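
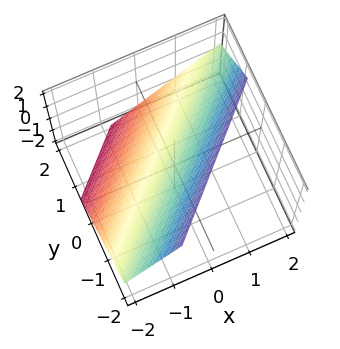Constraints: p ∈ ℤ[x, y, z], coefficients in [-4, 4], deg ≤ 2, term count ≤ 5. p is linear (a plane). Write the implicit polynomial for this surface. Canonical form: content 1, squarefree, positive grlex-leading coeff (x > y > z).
(a) deg p = 1. Every cross-section is a straight line — this is a plane.
(b) The integer polynomial consistent with all of this is the stated p.

3*x - 3*y - 3*z + 2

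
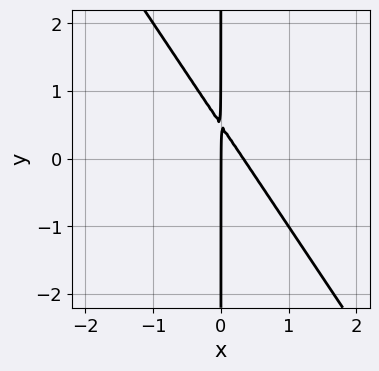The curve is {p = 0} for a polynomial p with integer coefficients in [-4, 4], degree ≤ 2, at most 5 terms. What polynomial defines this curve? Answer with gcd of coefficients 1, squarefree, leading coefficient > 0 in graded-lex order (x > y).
deg p = 2. No degree-1 curve has this shape.
Against the integer gridlines: it crosses the x-axis at the gridline x = 0; the visible y-axis segment lies entirely on the curve.
Assembling these constraints gives the stated polynomial.

3*x^2 + 2*x*y - x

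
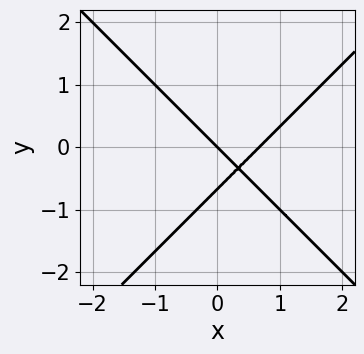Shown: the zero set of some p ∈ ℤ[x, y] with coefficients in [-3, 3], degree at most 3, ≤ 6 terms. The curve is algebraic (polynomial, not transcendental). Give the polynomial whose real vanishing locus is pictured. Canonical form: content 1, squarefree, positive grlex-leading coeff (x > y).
3*x^2 - 3*y^2 - 2*x - 2*y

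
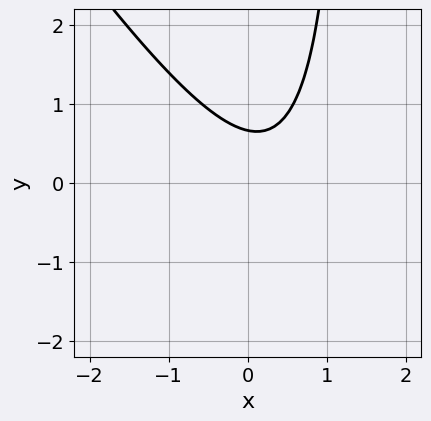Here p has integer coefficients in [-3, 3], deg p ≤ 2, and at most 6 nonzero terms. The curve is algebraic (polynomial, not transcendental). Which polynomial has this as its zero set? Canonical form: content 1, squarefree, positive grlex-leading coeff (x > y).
3*x^2 + 2*x*y - 2*x - 3*y + 2

First, degree: the shape is more complex than any degree-1 curve, so deg p = 2.
Next, reading off the gridlines: it misses every integer gridline on the x-axis.
Finally, together with the visible shape, these determine p as stated.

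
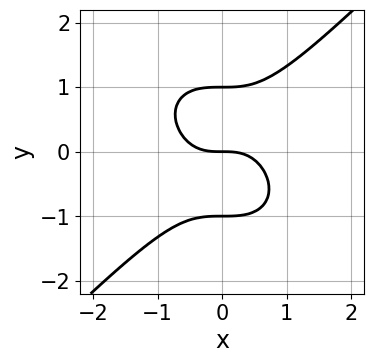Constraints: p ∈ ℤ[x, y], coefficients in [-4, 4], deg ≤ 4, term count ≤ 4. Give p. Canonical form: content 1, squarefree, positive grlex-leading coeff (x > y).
deg p = 3.
Reading off the gridlines: one x-axis crossing is at x = 0; the y-axis gridline crossings are at y ∈ {-1, 0, 1}.
These observations pin down the coefficients.

x^3 - y^3 + y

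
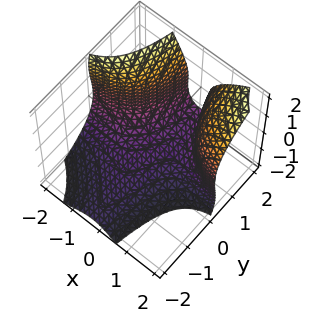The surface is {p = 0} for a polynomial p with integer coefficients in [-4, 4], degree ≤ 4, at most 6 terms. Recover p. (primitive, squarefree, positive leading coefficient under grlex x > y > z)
3*x^2*y - x*z^2 - z^3 + y - 3

(a) deg p = 3. No degree-2 surface has this shape.
(b) From the axis intercepts and sections: it misses every integer gridline on the x-axis; the surface avoids every integer y-axis point in the box.
(c) These observations pin down the coefficients.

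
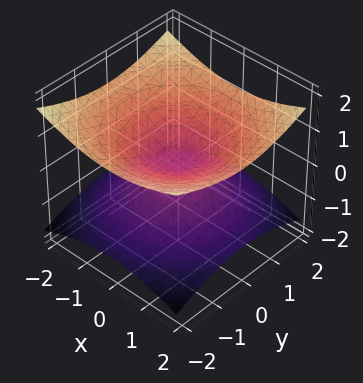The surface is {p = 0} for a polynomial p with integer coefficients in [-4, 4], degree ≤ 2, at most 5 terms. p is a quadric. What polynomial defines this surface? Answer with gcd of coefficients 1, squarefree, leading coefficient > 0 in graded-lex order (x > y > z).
1. deg p = 2.
2. Symmetries: mirror symmetry z ↦ −z ⇒ only even powers of z; rotational symmetry about the z-axis ⇒ p depends on x, y only through x² + y².
3. Observable constraints: it crosses the y-axis at the gridline y = 0; a circular section at z = -1 has radius between 1 and 2; one x-axis crossing is at x = 0.
4. Assembling these constraints gives the stated polynomial.

x^2 + y^2 - 3*z^2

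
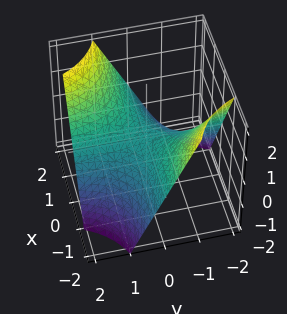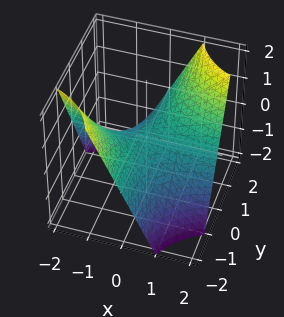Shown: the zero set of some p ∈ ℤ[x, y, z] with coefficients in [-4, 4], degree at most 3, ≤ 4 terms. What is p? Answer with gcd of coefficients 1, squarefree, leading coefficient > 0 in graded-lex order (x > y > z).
x*y - z

1. deg p = 2. A saddle surface; a quadric.
2. Against the integer gridlines: one z-axis crossing is at z = 0; every point of the x-axis in the box is on the surface; the visible y-axis segment lies entirely on the surface.
3. Putting this together gives p.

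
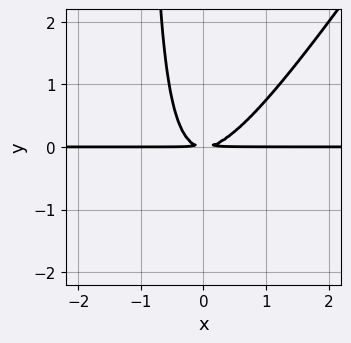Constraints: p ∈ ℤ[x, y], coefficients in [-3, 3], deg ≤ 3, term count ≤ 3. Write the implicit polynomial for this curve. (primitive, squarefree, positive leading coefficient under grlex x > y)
3*x^2*y - 2*x*y^2 - 2*y^2

First, the degree is 3 — a generic line meets the curve in up to 3 points.
Next, against the integer gridlines: every point of the x-axis in the box is on the curve.
Finally, matching integer coefficients to the picture gives p.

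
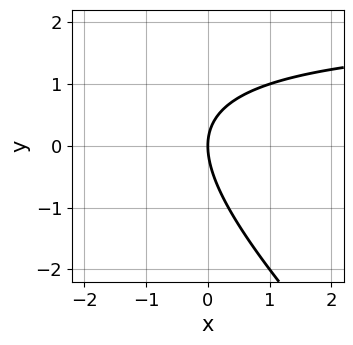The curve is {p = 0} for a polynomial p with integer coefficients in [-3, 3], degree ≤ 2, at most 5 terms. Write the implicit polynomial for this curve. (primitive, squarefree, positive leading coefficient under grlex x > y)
Degree: a generic line meets the curve in up to 2 points, so deg p = 2.
Observable constraints: it meets the y-axis at y = 0 (among the integer gridlines); it crosses the x-axis at the gridline x = 0.
Solving for integer coefficients yields p as stated.

x*y + y^2 - 2*x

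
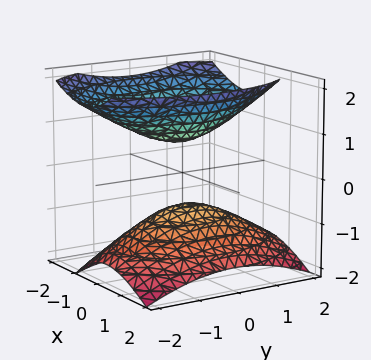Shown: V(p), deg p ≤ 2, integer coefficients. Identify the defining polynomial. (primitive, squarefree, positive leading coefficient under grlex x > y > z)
1. There are 2 components. Treating them together as one polynomial.
2. The degree is 2 — no degree-1 surface has this shape.
3. From the axis intercepts and sections: it misses every integer gridline on the x-axis; the surface avoids every integer y-axis point in the box.
4. Together with the visible shape, these determine p as stated.

2*x^2 + x*z + y^2 - 2*z^2 + 1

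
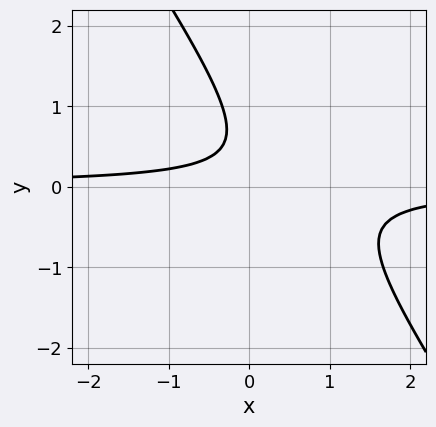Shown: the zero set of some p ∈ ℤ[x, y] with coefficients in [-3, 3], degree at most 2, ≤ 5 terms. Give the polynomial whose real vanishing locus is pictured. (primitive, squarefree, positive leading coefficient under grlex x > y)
3*x*y + 2*y^2 - 2*y + 1

1. Degree: the shape is more complex than any degree-1 curve, so deg p = 2.
2. Observable constraints: it misses every integer gridline on the x-axis; it misses every integer gridline on the y-axis.
3. Assembling these constraints gives the stated polynomial.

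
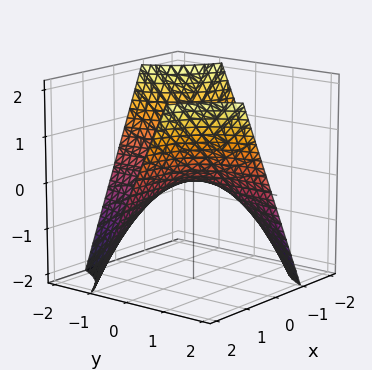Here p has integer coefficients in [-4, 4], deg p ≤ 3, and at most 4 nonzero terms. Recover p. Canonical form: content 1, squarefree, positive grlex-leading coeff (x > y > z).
First, the degree is 2 — a hyperbolic paraboloid; a quadric.
Next, observable constraints: every point of the x-axis in the box is on the surface; every point of the y-axis in the box is on the surface; one z-axis crossing is at z = 0.
Finally, together with the visible shape, these determine p as stated.

x*y - z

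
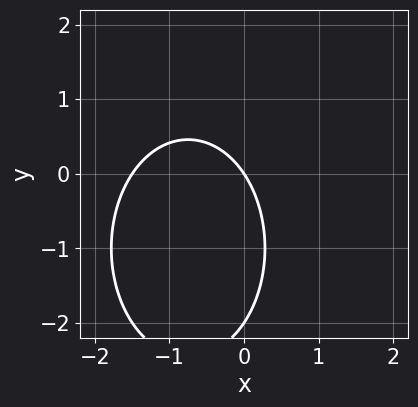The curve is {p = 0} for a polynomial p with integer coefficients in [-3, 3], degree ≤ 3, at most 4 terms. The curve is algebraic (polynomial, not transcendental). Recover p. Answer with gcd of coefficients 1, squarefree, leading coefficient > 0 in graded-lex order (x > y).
First, deg p = 2. The shape is more complex than any degree-1 curve.
Next, from the axis intercepts and sections: the y-axis gridline crossings are at y ∈ {-2, 0}; one x-axis crossing is at x = 0.
Finally, assembling these constraints gives the stated polynomial.

2*x^2 + y^2 + 3*x + 2*y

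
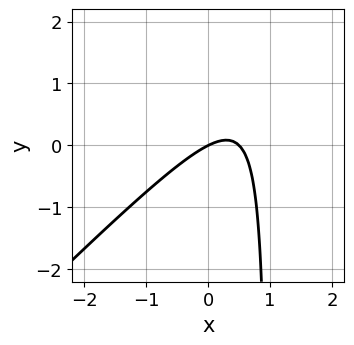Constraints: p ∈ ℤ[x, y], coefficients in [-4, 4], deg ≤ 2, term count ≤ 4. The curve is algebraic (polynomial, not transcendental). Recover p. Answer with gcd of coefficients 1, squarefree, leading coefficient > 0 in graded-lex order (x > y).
2*x^2 - 2*x*y - x + 2*y

1. Degree: no degree-1 curve has this shape, so deg p = 2.
2. Checking where it meets the axes: it meets the y-axis at y = 0 (among the integer gridlines); it crosses the x-axis at the gridline x = 0.
3. Together with the visible shape, these determine p as stated.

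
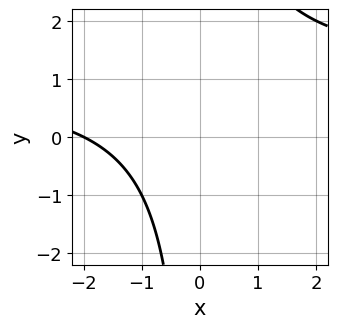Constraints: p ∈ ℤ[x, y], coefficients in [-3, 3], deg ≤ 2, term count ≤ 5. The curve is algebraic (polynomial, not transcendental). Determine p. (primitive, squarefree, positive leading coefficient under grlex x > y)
x*y - x - 2

1. The degree is 2 — no degree-1 curve has this shape.
2. From the visible intercepts: it misses every integer gridline on the y-axis; it meets the x-axis at x = -2 (among the integer gridlines).
3. Matching integer coefficients to the picture gives p.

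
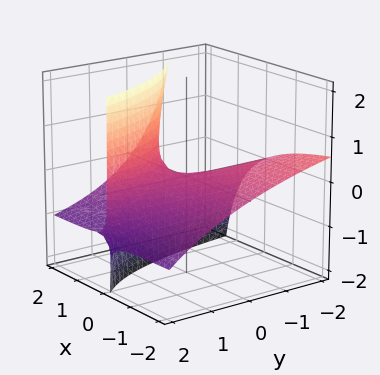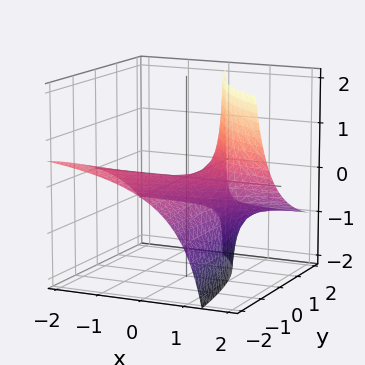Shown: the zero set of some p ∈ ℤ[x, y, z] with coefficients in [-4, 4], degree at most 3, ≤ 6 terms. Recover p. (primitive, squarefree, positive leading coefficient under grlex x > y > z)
x*y + 2*x*z + y*z - 2*z

deg p = 2.
Against the integer gridlines: every point of the y-axis in the box is on the surface; every point of the x-axis in the box is on the surface; one z-axis crossing is at z = 0.
Putting this together gives p.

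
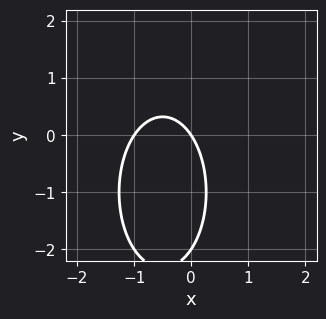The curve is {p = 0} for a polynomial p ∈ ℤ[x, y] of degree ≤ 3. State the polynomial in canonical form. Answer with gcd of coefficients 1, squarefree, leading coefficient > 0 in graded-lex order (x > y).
3*x^2 + y^2 + 3*x + 2*y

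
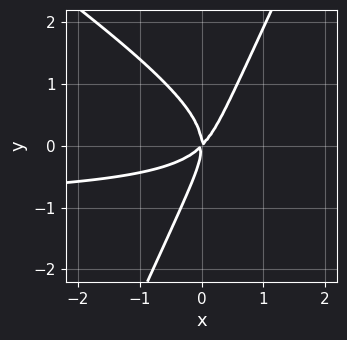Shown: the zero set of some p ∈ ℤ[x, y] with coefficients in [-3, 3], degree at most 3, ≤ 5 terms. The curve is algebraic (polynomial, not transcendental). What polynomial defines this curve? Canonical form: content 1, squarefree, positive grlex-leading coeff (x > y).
First, degree: a generic line meets the curve in up to 3 points, so deg p = 3.
Then, against the integer gridlines: it meets the y-axis at y = 0 (among the integer gridlines); it crosses the x-axis at the gridline x = 0.
Finally, together with the visible shape, these determine p as stated.

3*x^2*y + 3*x*y^2 - 2*y^3 + 3*x^2 - 3*x*y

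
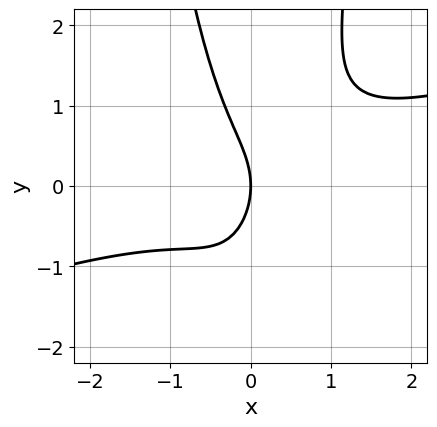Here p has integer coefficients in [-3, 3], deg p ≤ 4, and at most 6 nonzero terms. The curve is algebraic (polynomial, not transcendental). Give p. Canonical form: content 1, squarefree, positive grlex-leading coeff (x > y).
x^3 - 3*x^2*y + y^2 + 2*x

Degree: the shape is more complex than any degree-2 curve, so deg p = 3.
Reading off the gridlines: one x-axis crossing is at x = 0; one y-axis crossing is at y = 0.
Fitting integer coefficients to these (and the overall shape) gives p.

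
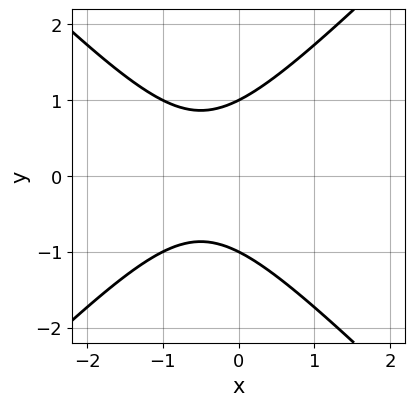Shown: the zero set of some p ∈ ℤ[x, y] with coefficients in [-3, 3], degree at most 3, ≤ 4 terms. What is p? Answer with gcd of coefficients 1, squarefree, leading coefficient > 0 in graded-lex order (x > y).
First, deg p = 2.
Then, symmetries: it's symmetric under y → −y, forcing even powers of y.
Next, checking where it meets the axes: the curve avoids every integer x-axis point in the box; the y-axis gridline crossings are at y ∈ {-1, 1}.
Finally, matching integer coefficients to the picture gives p.

x^2 - y^2 + x + 1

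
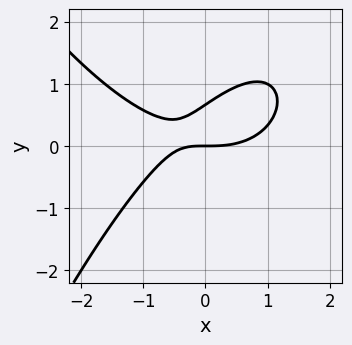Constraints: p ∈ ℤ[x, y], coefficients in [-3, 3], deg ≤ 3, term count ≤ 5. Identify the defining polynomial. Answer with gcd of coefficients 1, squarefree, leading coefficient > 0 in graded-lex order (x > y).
(a) deg p = 3. No degree-2 curve has this shape.
(b) Against the integer gridlines: one x-axis crossing is at x = 0; it meets the y-axis at y = 0 (among the integer gridlines).
(c) Putting this together gives p.

x^3 - 2*x*y + 3*y^2 - 2*y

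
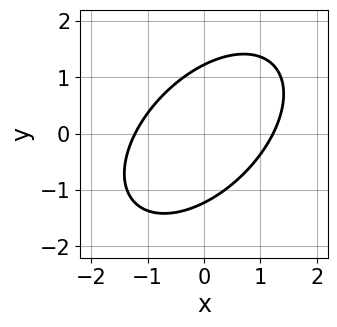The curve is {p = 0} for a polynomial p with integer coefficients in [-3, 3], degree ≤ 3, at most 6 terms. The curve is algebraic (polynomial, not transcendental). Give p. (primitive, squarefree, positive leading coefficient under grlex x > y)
2*x^2 - 2*x*y + 2*y^2 - 3

1. The degree is 2 — no degree-1 curve has this shape.
2. Putting this together gives p.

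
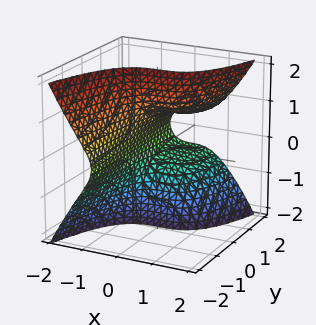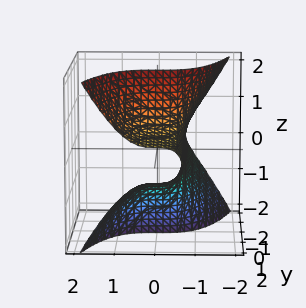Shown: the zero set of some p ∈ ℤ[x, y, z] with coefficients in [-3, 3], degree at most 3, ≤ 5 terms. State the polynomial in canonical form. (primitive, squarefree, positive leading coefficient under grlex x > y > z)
3*x^3 - 2*y*z^2 + 1

The degree is 3 — a generic line meets the surface in up to 3 points.
From the axis intercepts and sections: the surface avoids every integer z-axis point in the box; the surface avoids every integer y-axis point in the box.
These observations pin down the coefficients.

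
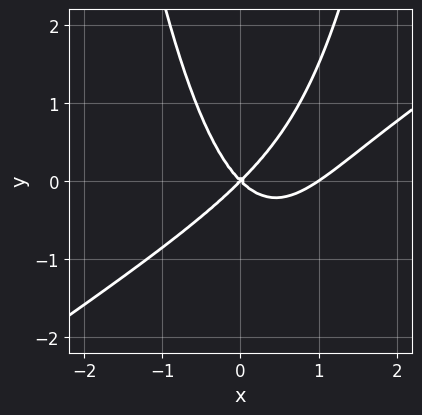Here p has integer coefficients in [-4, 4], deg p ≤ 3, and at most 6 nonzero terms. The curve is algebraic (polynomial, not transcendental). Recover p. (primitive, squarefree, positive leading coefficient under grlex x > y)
First, the degree is 3 — a generic line meets the curve in up to 3 points.
Next, reading off the gridlines: it crosses the y-axis at the gridline y = 0; among the integer gridlines, it crosses the x-axis at x ∈ {0, 1}.
Finally, matching integer coefficients to the picture gives p.

2*x^3 - 3*x^2*y - 2*x^2 + 2*y^2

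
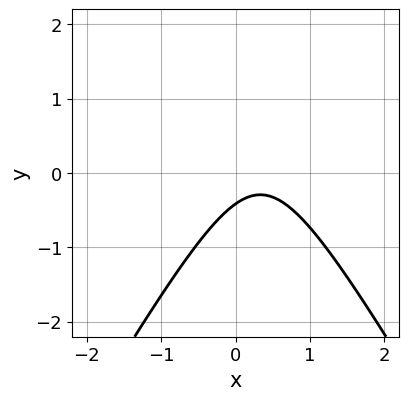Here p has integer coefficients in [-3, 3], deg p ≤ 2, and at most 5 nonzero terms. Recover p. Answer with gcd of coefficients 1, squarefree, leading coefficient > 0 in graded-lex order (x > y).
The degree is 2 — the shape is more complex than any degree-1 curve.
Observable constraints: it misses every integer gridline on the x-axis.
Fitting integer coefficients to these (and the overall shape) gives p.

3*x^2 - y^2 - 2*x + 2*y + 1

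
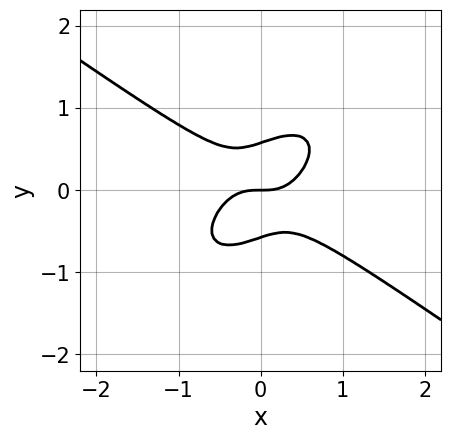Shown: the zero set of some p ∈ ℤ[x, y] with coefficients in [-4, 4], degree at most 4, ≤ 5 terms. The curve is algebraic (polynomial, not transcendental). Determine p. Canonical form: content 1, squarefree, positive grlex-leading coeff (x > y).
2*x^3 - 2*x*y^2 + 3*y^3 - y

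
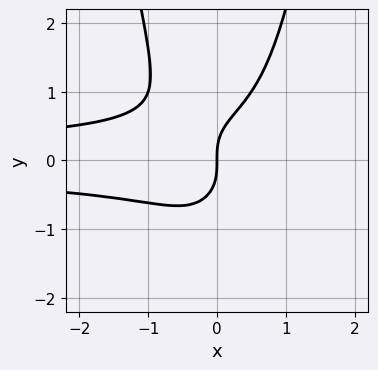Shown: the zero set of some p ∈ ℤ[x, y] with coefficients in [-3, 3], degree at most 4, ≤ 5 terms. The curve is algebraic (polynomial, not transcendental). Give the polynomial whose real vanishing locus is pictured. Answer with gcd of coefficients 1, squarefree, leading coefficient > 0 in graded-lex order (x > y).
Degree: a generic line meets the curve in up to 4 points, so deg p = 4.
From the visible intercepts: one x-axis crossing is at x = 0; it crosses the y-axis at the gridline y = 0.
Assembling these constraints gives the stated polynomial.

2*x^2*y^2 - y^3 + x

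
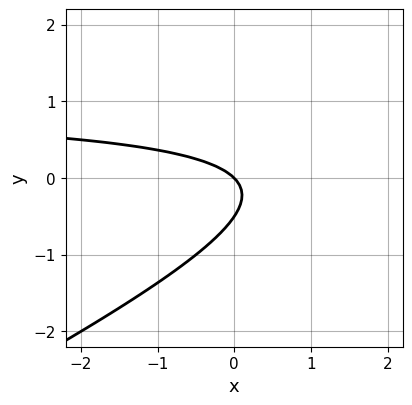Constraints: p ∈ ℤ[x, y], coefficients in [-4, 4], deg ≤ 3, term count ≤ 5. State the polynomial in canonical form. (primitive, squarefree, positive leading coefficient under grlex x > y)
Degree: a generic line meets the curve in up to 2 points, so deg p = 2.
Observable constraints: it crosses the x-axis at the gridline x = 0; it crosses the y-axis at the gridline y = 0.
These observations pin down the coefficients.

x*y - 2*y^2 - x - y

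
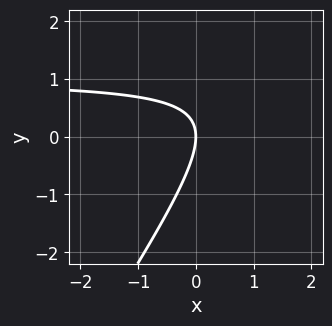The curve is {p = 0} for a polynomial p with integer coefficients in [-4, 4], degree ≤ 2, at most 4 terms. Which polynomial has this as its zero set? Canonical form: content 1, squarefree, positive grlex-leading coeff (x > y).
(a) Degree: no degree-1 curve has this shape, so deg p = 2.
(b) Checking where it meets the axes: one y-axis crossing is at y = 0; it crosses the x-axis at the gridline x = 0.
(c) Solving for integer coefficients yields p as stated.

3*x*y - 2*y^2 - 3*x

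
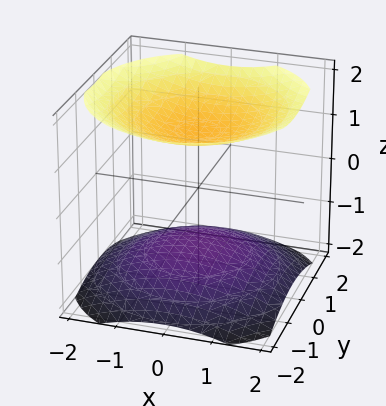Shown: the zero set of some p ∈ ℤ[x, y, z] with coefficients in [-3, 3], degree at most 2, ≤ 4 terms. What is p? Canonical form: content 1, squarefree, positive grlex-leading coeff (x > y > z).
x^2 + y^2 - 2*z^2 + 3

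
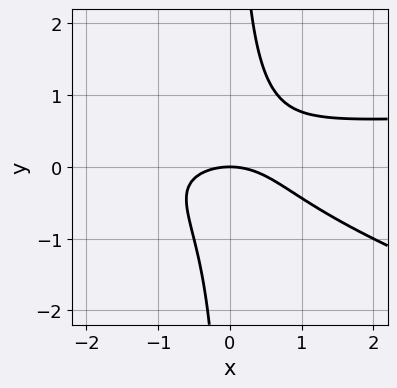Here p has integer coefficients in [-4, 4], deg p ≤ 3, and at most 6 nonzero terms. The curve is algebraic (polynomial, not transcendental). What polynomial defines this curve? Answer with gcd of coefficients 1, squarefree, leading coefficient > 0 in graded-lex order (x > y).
(a) Degree: no degree-2 curve has this shape, so deg p = 3.
(b) Against the integer gridlines: it meets the x-axis at x = 0 (among the integer gridlines); it meets the y-axis at y = 0 (among the integer gridlines).
(c) Fitting integer coefficients to these (and the overall shape) gives p.

x^2*y + 3*x*y^2 - x^2 - 2*y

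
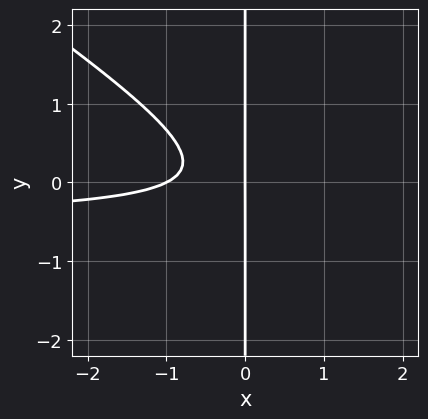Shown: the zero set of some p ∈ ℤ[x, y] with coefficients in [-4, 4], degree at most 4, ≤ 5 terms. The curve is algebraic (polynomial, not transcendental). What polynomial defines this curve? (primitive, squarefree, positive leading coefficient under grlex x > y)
(a) deg p = 3. The shape is more complex than any degree-2 curve.
(b) From the visible intercepts: among the integer gridlines, it crosses the x-axis at x ∈ {-1, 0}; the visible y-axis segment lies entirely on the curve.
(c) Solving for integer coefficients yields p as stated.

2*x^2*y + 3*x*y^2 + x^2 + x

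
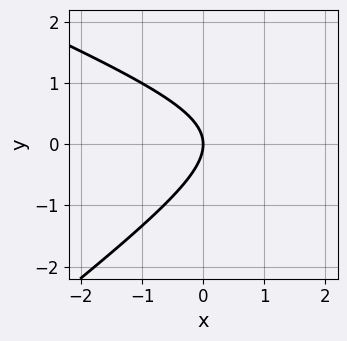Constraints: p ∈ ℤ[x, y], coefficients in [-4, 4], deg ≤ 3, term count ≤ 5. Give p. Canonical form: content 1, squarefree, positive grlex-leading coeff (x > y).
1. The degree is 2 — a generic line meets the curve in up to 2 points.
2. From the axis intercepts and sections: it meets the x-axis at x = 0 (among the integer gridlines); it meets the y-axis at y = 0 (among the integer gridlines).
3. Fitting integer coefficients to these (and the overall shape) gives p.

x^2 + x*y - 3*y^2 - 3*x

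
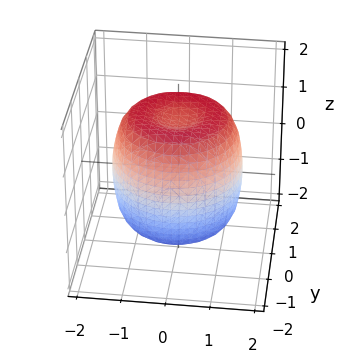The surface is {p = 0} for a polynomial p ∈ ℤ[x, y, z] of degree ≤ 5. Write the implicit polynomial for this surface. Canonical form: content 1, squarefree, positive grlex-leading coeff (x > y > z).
2*x^4 + 4*x^2*y^2 + 2*y^4 - 3*x^2 - 3*y^2 + 2*z^2 - 3

First, deg p = 4. No degree-3 surface has this shape.
Then, by symmetry, the surface is invariant under rotation about z: p = q(x² + y², z).
Then, checking where it meets the axes: a circular section at z = 0 has radius between 1 and 2.
Finally, fitting integer coefficients to these (and the overall shape) gives p.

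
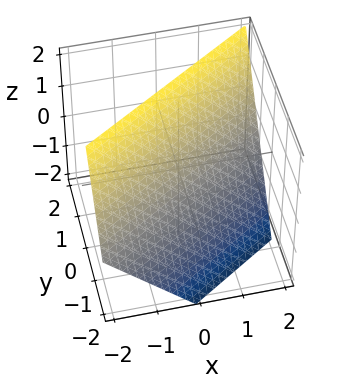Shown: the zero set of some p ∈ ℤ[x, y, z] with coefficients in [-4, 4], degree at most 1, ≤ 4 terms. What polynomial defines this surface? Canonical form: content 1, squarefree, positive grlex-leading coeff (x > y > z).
2*x - 3*y + 2*z - 2

1. Degree: the surface is flat (a plane), so deg p = 1.
2. From the visible intercepts: it crosses the x-axis at the gridline x = 1; it meets the z-axis at z = 1 (among the integer gridlines).
3. Assembling these constraints gives the stated polynomial.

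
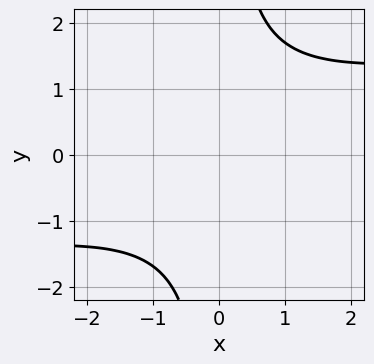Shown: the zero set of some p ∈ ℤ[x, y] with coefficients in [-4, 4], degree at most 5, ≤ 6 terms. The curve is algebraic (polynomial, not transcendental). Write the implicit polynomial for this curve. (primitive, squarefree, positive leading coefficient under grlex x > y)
First, the degree is 4 — the shape is more complex than any degree-3 curve.
Next, checking where it meets the axes: the curve avoids every integer y-axis point in the box; it misses every integer gridline on the x-axis.
Finally, the integer polynomial consistent with all of this is the stated p.

2*x*y^3 - x^2 - 2*y^2 - 3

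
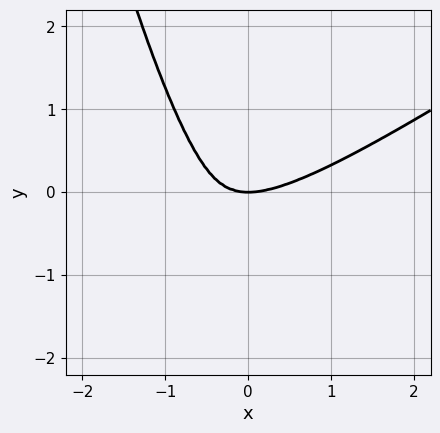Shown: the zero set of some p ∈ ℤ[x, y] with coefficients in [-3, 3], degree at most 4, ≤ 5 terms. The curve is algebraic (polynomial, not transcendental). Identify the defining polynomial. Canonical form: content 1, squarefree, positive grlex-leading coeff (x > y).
2*x^4 - 3*x^3*y - 3*x^2*y - y^3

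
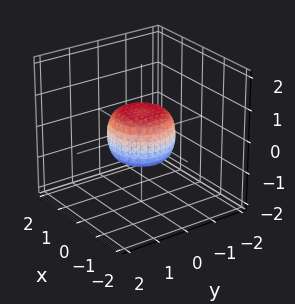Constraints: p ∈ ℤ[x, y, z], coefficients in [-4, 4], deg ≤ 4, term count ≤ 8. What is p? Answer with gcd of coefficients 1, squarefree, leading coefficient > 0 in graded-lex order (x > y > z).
(a) The degree is 4 — the shape is more complex than any degree-3 surface.
(b) Symmetries: the surface is invariant under rotation about z: p = q(x² + y², z).
(c) From the visible intercepts: among the integer gridlines, it crosses the y-axis at y ∈ {-1, 1}; a circular section at z = 0 has radius exactly 1; the x-axis gridline crossings are at x ∈ {-1, 1}.
(d) Solving for integer coefficients yields p as stated.

2*x^4 + 4*x^2*y^2 + 2*y^4 - x^2 - y^2 + 2*z^2 - 1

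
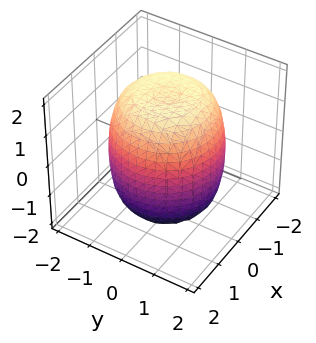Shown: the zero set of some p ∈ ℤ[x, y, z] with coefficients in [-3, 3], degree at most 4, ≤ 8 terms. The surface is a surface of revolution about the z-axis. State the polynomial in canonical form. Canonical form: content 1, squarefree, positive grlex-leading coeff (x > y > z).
(a) The degree is 4 — no degree-3 surface has this shape.
(b) Symmetries: rotational symmetry about the z-axis ⇒ p depends on x, y only through x² + y².
(c) Against the integer gridlines: a circular section at z = 1 has radius between 1 and 2.
(d) Assembling these constraints gives the stated polynomial.

x^4 + 2*x^2*y^2 + y^4 - x^2 - y^2 + z^2 - 3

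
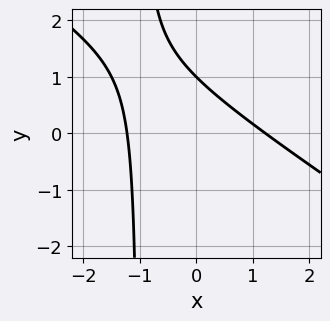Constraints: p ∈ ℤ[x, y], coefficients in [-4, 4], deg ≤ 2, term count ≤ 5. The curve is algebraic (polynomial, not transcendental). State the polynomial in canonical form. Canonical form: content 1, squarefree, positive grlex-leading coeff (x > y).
2*x^2 + 3*x*y + 3*y - 3

First, deg p = 2. No degree-1 curve has this shape.
Then, from the visible intercepts: it meets the y-axis at y = 1 (among the integer gridlines).
Finally, putting this together gives p.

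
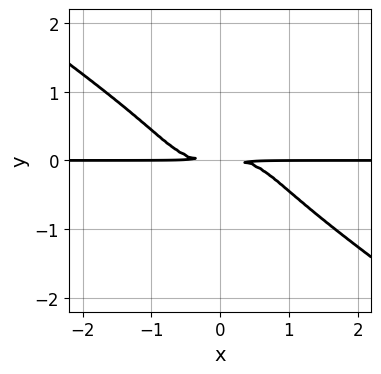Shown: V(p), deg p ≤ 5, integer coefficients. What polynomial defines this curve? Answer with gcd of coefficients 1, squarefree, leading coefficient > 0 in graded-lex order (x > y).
Degree: a generic line meets the curve in up to 4 points, so deg p = 4.
Observable constraints: every point of the x-axis in the box is on the curve.
Matching integer coefficients to the picture gives p.

2*x^3*y - 2*x*y^3 + 3*y^4 + 3*y^2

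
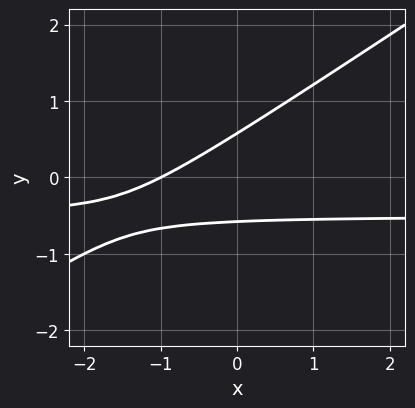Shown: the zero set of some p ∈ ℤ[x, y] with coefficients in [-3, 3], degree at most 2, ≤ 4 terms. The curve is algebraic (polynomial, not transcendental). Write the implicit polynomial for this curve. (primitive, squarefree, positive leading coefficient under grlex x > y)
2*x*y - 3*y^2 + x + 1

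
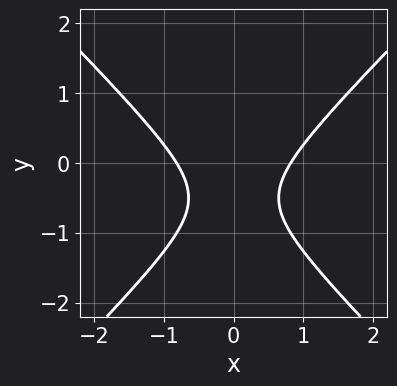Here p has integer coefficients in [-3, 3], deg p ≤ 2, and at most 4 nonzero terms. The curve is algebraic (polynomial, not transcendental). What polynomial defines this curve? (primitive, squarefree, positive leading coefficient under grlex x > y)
3*x^2 - 3*y^2 - 3*y - 2

First, deg p = 2. A generic line meets the curve in up to 2 points.
Next, symmetries: it's symmetric under x → −x, forcing even powers of x.
Then, from the visible intercepts: it misses every integer gridline on the y-axis.
Finally, fitting integer coefficients to these (and the overall shape) gives p.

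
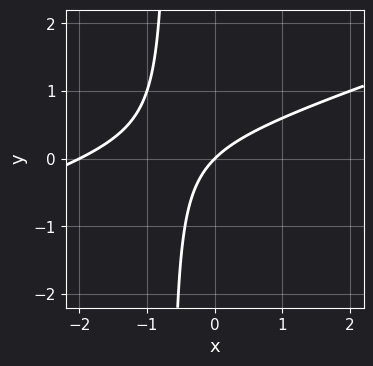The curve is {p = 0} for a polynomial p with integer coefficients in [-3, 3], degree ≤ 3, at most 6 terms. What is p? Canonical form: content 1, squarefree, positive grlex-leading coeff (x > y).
x^2 - 3*x*y + 2*x - 2*y

The degree is 2 — a generic line meets the curve in up to 2 points.
Observable constraints: it meets the y-axis at y = 0 (among the integer gridlines); among the integer gridlines, it crosses the x-axis at x ∈ {-2, 0}.
Solving for integer coefficients yields p as stated.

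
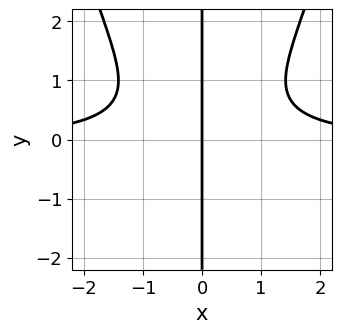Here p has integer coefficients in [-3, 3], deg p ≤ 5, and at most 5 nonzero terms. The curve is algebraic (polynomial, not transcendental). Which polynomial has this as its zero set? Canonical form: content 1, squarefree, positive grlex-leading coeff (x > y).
deg p = 4.
Reading off the gridlines: the visible y-axis segment lies entirely on the curve; one x-axis crossing is at x = 0.
Fitting integer coefficients to these (and the overall shape) gives p.

2*x^3*y - 3*x*y^2 + 2*x*y - 3*x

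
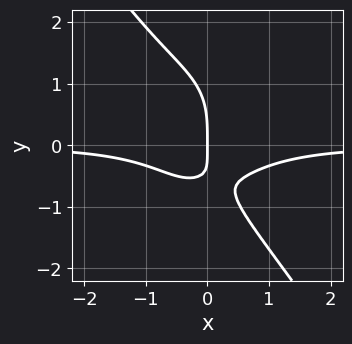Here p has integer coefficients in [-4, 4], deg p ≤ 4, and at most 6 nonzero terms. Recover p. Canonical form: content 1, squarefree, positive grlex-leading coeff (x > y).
3*x^3*y + y^4 + 3*x*y + 2*x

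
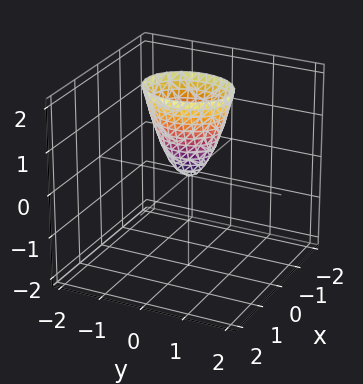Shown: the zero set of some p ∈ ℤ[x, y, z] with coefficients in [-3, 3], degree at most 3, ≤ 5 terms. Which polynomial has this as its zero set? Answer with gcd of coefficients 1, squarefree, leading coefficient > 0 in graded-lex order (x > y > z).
1. The degree is 2 — a single bowl opening along one axis; a quadric.
2. Symmetries: the x ↦ −x reflection is a symmetry, so x appears only in even powers; it's symmetric under y → −y, forcing even powers of y.
3. Against the integer gridlines: one z-axis crossing is at z = 0; it crosses the x-axis at the gridline x = 0; it crosses the y-axis at the gridline y = 0.
4. Assembling these constraints gives the stated polynomial.

3*x^2 + 2*y^2 - z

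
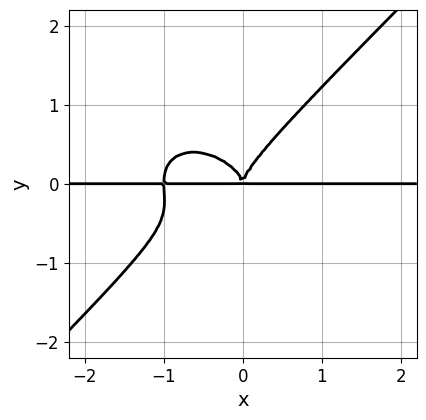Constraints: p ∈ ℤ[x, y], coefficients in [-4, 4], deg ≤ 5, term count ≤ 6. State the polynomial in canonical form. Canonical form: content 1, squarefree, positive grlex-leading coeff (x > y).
1. Degree: the shape is more complex than any degree-3 curve, so deg p = 4.
2. Against the integer gridlines: the visible x-axis segment lies entirely on the curve.
3. Fitting integer coefficients to these (and the overall shape) gives p.

2*x^3*y + x*y^3 - 3*y^4 + 2*x^2*y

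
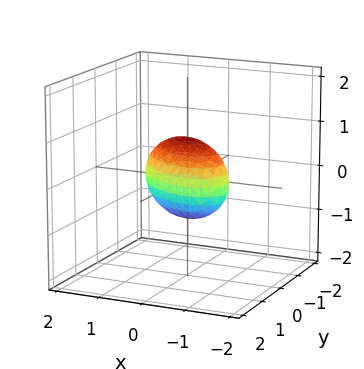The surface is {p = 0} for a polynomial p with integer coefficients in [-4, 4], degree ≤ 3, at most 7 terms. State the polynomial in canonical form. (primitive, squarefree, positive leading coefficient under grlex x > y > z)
Degree: a generic line meets the surface in up to 2 points, so deg p = 2.
Against the integer gridlines: the x-axis gridline crossings are at x ∈ {-1, 1}.
Assembling these constraints gives the stated polynomial.

2*x^2 + 2*x*y + 3*y^2 + y*z + 3*z^2 - 2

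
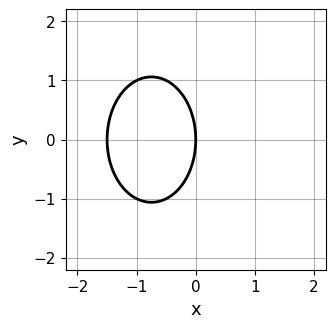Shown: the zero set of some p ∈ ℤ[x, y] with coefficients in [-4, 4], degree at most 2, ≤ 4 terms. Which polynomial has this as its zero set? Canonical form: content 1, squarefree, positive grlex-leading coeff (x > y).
2*x^2 + y^2 + 3*x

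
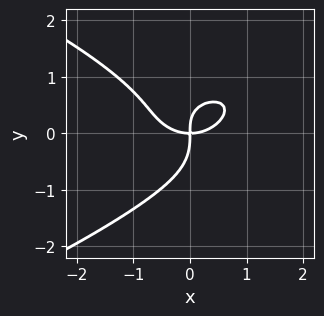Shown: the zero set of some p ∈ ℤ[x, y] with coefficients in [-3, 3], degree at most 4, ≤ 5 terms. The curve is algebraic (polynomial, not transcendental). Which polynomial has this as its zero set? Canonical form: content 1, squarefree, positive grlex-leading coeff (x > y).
1. deg p = 4. The shape is more complex than any degree-3 curve.
2. Observable constraints: it crosses the x-axis at the gridline x = 0; one y-axis crossing is at y = 0.
3. Together with the visible shape, these determine p as stated.

3*y^4 + 2*x^3 + 2*x*y^2 - 3*x*y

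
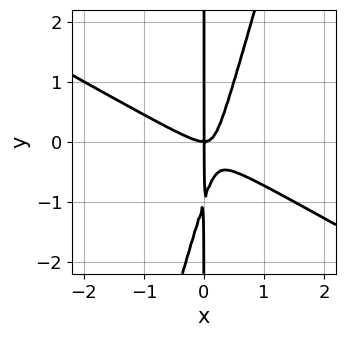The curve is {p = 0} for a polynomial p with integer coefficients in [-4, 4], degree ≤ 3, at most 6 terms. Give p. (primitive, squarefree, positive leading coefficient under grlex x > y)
First, degree: a generic line meets the curve in up to 3 points, so deg p = 3.
Next, reading off the gridlines: one x-axis crossing is at x = 0; every point of the y-axis in the box is on the curve.
Finally, matching integer coefficients to the picture gives p.

2*x^3 + 3*x^2*y - x*y^2 - x*y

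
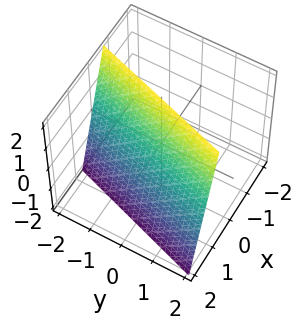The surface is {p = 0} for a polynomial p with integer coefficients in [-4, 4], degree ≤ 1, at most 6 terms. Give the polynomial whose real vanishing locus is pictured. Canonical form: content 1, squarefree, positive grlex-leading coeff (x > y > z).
(a) Degree: every cross-section is a straight line — this is a plane, so deg p = 1.
(b) Against the integer gridlines: it meets the z-axis at z = 2 (among the integer gridlines); it crosses the y-axis at the gridline y = -2.
(c) Together with the visible shape, these determine p as stated.

3*x - y + z - 2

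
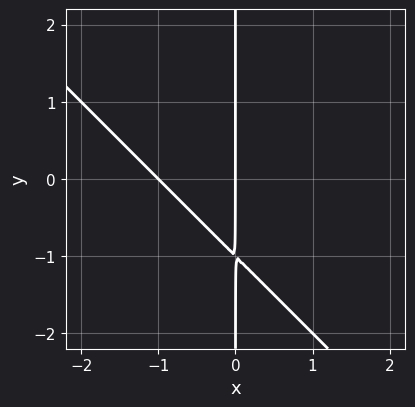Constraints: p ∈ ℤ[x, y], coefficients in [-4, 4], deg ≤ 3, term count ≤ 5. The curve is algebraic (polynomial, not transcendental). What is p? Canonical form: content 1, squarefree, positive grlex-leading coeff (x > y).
x^2 + x*y + x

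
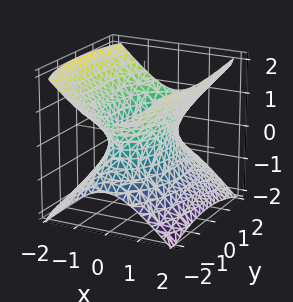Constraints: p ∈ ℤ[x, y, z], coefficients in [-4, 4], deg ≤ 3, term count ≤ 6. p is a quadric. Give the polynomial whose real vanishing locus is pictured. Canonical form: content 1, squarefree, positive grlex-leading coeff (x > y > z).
The degree is 2 — one connected sheet with a waist; a quadric.
Symmetries: mirror symmetry y ↦ −y ⇒ only even powers of y; it's symmetric under x → −x, forcing even powers of x; the z ↦ −z reflection is a symmetry, so z appears only in even powers.
Observable constraints: the surface avoids every integer z-axis point in the box.
These observations pin down the coefficients.

3*x^2 + y^2 - 3*z^2 - 2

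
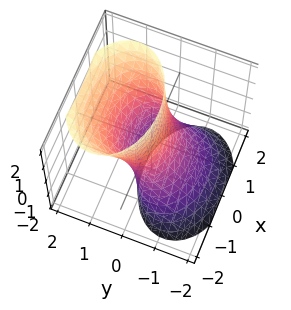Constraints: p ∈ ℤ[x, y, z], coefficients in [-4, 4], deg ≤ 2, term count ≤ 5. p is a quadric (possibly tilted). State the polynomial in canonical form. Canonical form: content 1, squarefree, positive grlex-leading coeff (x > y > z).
1. deg p = 2.
2. From the visible intercepts: no z-intercept at any integer in the box; among the integer gridlines, it crosses the x-axis at x ∈ {-1, 1}.
3. These observations pin down the coefficients.

x^2 + 2*y^2 - 2*y*z - 1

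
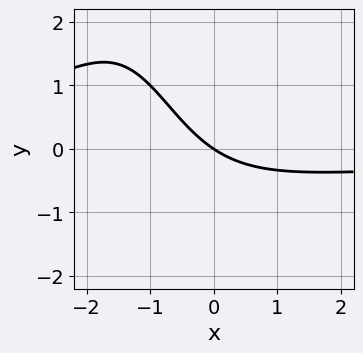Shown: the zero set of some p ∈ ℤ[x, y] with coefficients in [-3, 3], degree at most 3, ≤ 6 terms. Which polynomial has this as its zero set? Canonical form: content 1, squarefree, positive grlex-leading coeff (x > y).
(a) Degree: no degree-2 curve has this shape, so deg p = 3.
(b) From the visible intercepts: one x-axis crossing is at x = 0; one y-axis crossing is at y = 0.
(c) Fitting integer coefficients to these (and the overall shape) gives p.

x^2*y + 2*x*y + 2*x + 3*y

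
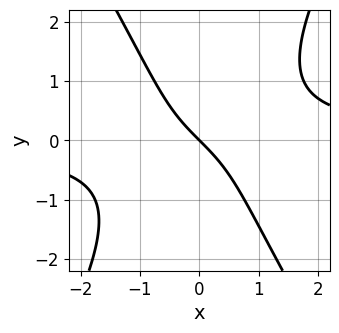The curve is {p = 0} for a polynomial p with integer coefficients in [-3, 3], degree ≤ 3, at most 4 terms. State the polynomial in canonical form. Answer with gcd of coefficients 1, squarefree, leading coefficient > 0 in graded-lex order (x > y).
1. Degree: the shape is more complex than any degree-2 curve, so deg p = 3.
2. From the visible intercepts: it meets the y-axis at y = 0 (among the integer gridlines); one x-axis crossing is at x = 0.
3. Together with the visible shape, these determine p as stated.

3*x^2*y - y^3 - 3*x - 3*y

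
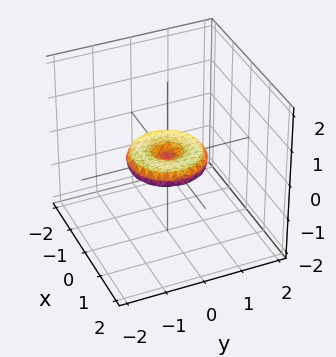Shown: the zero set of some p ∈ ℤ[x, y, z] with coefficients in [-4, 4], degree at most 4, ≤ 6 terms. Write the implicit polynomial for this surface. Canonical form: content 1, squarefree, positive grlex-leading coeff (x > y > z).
x^4 + 2*x^2*y^2 + y^4 - x^2 - y^2 + 3*z^2

The degree is 4 — a generic line meets the surface in up to 4 points.
Symmetries: rotational symmetry about the z-axis ⇒ p depends on x, y only through x² + y².
From the axis intercepts and sections: the y-axis gridline crossings are at y ∈ {-1, 0, 1}; it crosses the z-axis at the gridline z = 0.
The integer polynomial consistent with all of this is the stated p. Check: (1, 0, 0) on the x-axis lies on the surface, and p(1, 0, 0) = 0. ✓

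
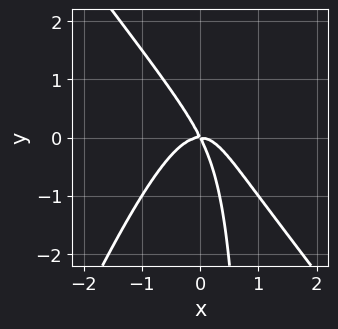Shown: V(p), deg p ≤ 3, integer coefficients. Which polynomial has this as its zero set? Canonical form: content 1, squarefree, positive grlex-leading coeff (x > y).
1. deg p = 3. The shape is more complex than any degree-2 curve.
2. Checking where it meets the axes: it meets the x-axis at x = 0 (among the integer gridlines); it crosses the y-axis at the gridline y = 0.
3. The integer polynomial consistent with all of this is the stated p.

3*x^3 + x^2*y - x*y^2 + 2*x*y + y^2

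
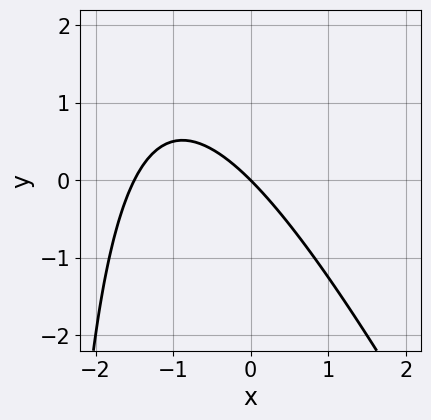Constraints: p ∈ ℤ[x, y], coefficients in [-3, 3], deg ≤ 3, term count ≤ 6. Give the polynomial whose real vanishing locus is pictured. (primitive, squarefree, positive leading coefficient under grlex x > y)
2*x^2 + x*y + 3*x + 3*y

1. Degree: no degree-1 curve has this shape, so deg p = 2.
2. From the visible intercepts: it meets the y-axis at y = 0 (among the integer gridlines); it meets the x-axis at x = 0 (among the integer gridlines).
3. Together with the visible shape, these determine p as stated.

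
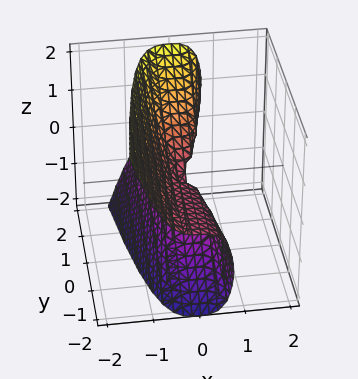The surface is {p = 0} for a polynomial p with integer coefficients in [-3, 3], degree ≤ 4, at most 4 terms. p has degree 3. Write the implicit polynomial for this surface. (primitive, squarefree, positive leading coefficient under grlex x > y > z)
3*x^3 - y*z + z^2

First, the degree is 3 — a generic line meets the surface in up to 3 points.
Then, from the axis intercepts and sections: every point of the y-axis in the box is on the surface; it crosses the z-axis at the gridline z = 0; it crosses the x-axis at the gridline x = 0.
Finally, these observations pin down the coefficients.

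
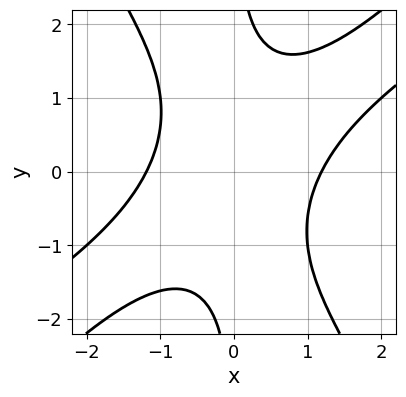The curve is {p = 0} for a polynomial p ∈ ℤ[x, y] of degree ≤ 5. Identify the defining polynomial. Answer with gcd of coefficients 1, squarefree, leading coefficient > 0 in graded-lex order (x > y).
x^4 - 2*x^3*y + x*y^3 - 2

The degree is 4 — a generic line meets the curve in up to 4 points.
Observable constraints: it misses every integer gridline on the y-axis.
Assembling these constraints gives the stated polynomial.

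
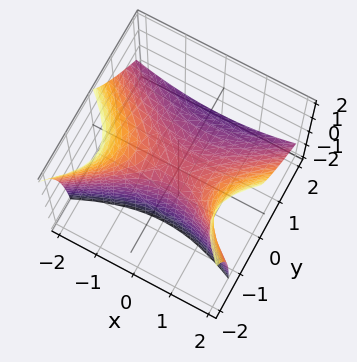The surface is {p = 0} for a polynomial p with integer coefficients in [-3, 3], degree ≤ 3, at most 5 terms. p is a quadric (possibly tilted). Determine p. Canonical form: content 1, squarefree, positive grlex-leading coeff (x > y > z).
x^2 - 2*y^2 - 2*y*z - 2*z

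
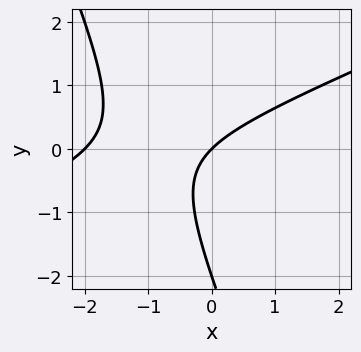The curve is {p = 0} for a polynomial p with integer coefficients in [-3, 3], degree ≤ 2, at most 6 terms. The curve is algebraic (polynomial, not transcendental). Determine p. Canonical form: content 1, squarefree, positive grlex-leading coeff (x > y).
x^2 - 2*x*y - y^2 + 2*x - 2*y

(a) Degree: no degree-1 curve has this shape, so deg p = 2.
(b) From the visible intercepts: the x-axis gridline crossings are at x ∈ {-2, 0}; among the integer gridlines, it crosses the y-axis at y ∈ {-2, 0}.
(c) Solving for integer coefficients yields p as stated.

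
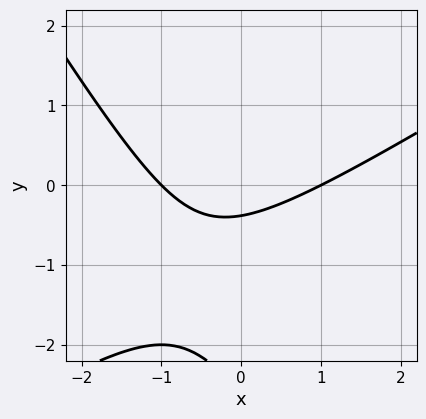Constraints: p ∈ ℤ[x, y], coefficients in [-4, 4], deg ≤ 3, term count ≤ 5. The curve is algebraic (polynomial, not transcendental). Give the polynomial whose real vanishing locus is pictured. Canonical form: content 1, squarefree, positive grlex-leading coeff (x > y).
1. Degree: a generic line meets the curve in up to 2 points, so deg p = 2.
2. From the visible intercepts: the x-axis gridline crossings are at x ∈ {-1, 1}.
3. Solving for integer coefficients yields p as stated.

x^2 - x*y - y^2 - 3*y - 1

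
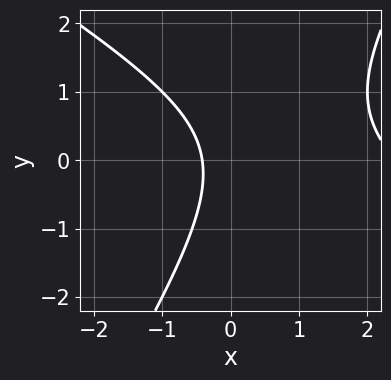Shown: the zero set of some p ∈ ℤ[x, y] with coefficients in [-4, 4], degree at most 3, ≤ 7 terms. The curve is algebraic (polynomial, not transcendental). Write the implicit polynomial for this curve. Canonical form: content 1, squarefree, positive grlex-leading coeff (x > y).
First, deg p = 2.
Next, against the integer gridlines: no y-intercept at any integer in the box.
Finally, assembling these constraints gives the stated polynomial.

x^2 + x*y - y^2 - 2*x - 1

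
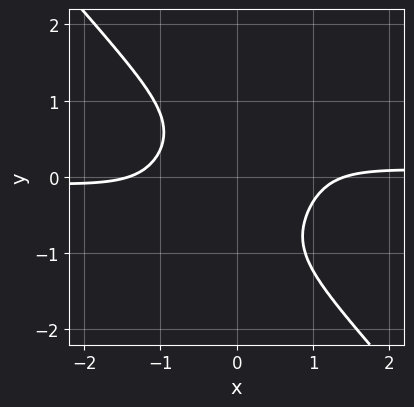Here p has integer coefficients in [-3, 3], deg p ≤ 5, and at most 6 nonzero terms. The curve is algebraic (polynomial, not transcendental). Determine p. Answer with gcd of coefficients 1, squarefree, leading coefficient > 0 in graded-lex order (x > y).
3*x^3*y + 2*y^4 + y^3 - x^2 + 2

First, the degree is 4 — the shape is more complex than any degree-3 curve.
Then, against the integer gridlines: it misses every integer gridline on the y-axis.
Finally, matching integer coefficients to the picture gives p.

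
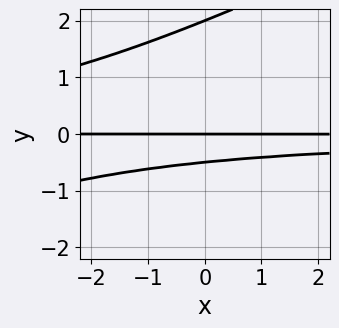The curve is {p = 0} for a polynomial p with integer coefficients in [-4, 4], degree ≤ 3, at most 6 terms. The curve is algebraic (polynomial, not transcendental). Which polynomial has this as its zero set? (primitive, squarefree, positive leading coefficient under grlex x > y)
x*y^2 - 2*y^3 + 3*y^2 + 2*y

First, degree: the shape is more complex than any degree-2 curve, so deg p = 3.
Then, from the axis intercepts and sections: the visible x-axis segment lies entirely on the curve; among the integer gridlines, it crosses the y-axis at y ∈ {0, 2}.
Finally, together with the visible shape, these determine p as stated.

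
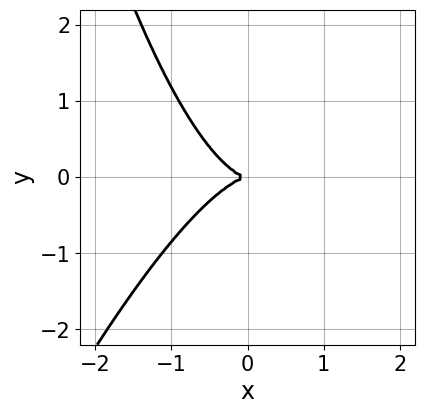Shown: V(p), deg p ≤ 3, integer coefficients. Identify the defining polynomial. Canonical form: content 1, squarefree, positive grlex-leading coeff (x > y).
3*x^3 - x^2*y + 3*y^2

(a) Degree: the shape is more complex than any degree-2 curve, so deg p = 3.
(b) Reading off the gridlines: it crosses the y-axis at the gridline y = 0; it meets the x-axis at x = 0 (among the integer gridlines).
(c) Together with the visible shape, these determine p as stated.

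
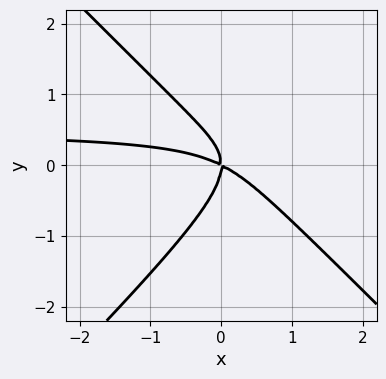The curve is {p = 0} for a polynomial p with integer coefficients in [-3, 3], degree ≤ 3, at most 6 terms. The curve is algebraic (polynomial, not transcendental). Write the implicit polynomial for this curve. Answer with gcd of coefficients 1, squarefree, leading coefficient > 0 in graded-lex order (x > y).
1. The degree is 3 — a generic line meets the curve in up to 3 points.
2. Checking where it meets the axes: it meets the x-axis at x = 0 (among the integer gridlines); it crosses the y-axis at the gridline y = 0.
3. Assembling these constraints gives the stated polynomial.

2*x^2*y - 2*y^3 - x^2 - 2*x*y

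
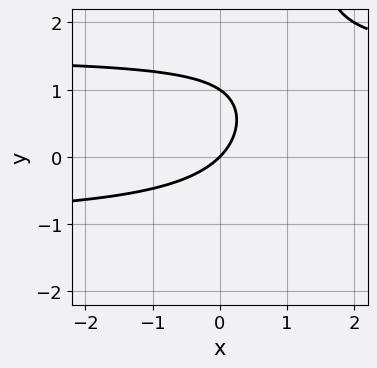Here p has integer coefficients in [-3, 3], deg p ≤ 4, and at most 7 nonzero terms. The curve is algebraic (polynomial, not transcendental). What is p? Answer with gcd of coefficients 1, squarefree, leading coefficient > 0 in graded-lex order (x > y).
(a) deg p = 3. No degree-2 curve has this shape.
(b) Against the integer gridlines: it crosses the x-axis at the gridline x = 0; among the integer gridlines, it crosses the y-axis at y ∈ {0, 1}.
(c) These observations pin down the coefficients.

2*x*y^2 - x*y - 3*y^2 - 3*x + 3*y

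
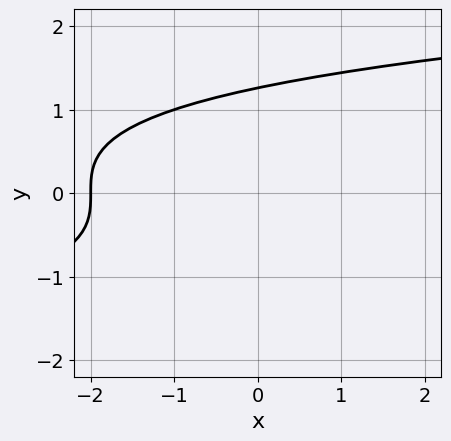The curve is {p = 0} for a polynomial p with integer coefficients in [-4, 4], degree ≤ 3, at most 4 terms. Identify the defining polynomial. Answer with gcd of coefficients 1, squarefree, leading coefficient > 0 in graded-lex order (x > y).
(a) Degree: the shape is more complex than any degree-2 curve, so deg p = 3.
(b) Checking where it meets the axes: it crosses the x-axis at the gridline x = -2.
(c) These observations pin down the coefficients.

y^3 - x - 2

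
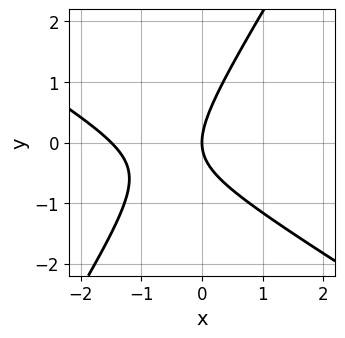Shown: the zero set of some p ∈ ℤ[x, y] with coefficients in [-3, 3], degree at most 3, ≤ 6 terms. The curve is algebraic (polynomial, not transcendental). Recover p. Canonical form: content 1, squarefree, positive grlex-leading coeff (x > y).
2*x^2 + 2*x*y - 2*y^2 + 3*x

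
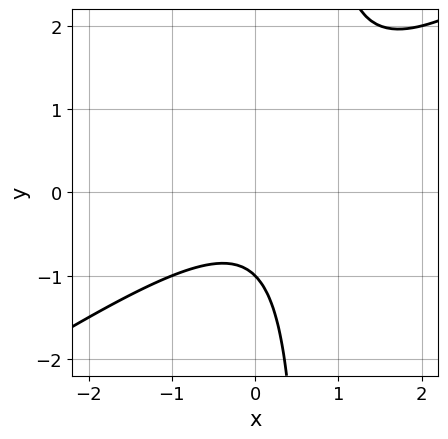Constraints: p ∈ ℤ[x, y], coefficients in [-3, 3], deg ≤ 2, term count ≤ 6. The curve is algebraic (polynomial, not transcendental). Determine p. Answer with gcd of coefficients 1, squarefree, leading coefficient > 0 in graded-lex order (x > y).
2*x^2 - 3*x*y - x + 2*y + 2

First, deg p = 2.
Then, from the axis intercepts and sections: it meets the y-axis at y = -1 (among the integer gridlines); the curve avoids every integer x-axis point in the box.
Finally, these observations pin down the coefficients.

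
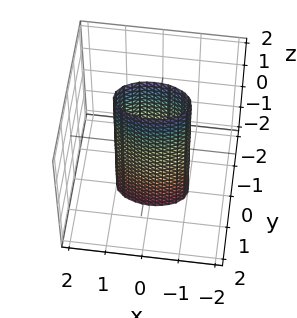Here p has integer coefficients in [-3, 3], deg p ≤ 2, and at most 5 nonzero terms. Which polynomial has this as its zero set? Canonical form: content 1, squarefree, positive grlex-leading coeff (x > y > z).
(a) deg p = 2. A cylinder; a quadric.
(b) Symmetries: mirror symmetry x ↦ −x ⇒ only even powers of x; the z ↦ −z reflection is a symmetry, so z appears only in even powers; it's symmetric under y → −y, forcing even powers of y.
(c) Checking where it meets the axes: among the integer gridlines, it crosses the x-axis at x ∈ {-1, 1}; it misses every integer gridline on the z-axis.
(d) Fitting integer coefficients to these (and the overall shape) gives p.

x^2 + 3*y^2 - 1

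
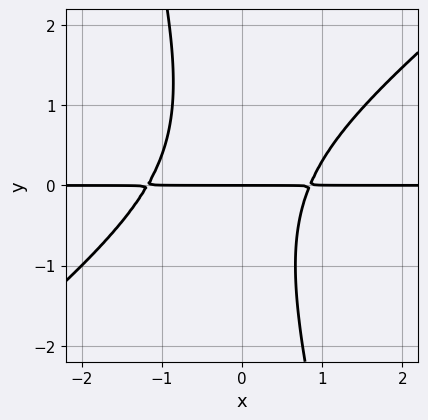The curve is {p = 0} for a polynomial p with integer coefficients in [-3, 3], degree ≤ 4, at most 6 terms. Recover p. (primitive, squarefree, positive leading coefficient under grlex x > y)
3*x^2*y - 3*x*y^2 - y^3 + x*y - 3*y

(a) deg p = 3. A generic line meets the curve in up to 3 points.
(b) From the visible intercepts: the visible x-axis segment lies entirely on the curve; it meets the y-axis at y = 0 (among the integer gridlines).
(c) Matching integer coefficients to the picture gives p.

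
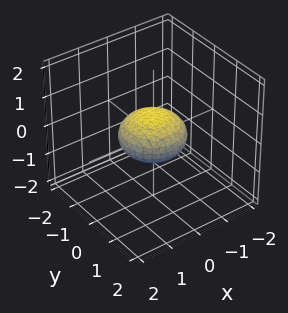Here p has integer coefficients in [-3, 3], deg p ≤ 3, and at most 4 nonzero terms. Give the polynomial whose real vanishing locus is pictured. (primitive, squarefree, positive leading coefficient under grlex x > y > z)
x^2 + y^2 + 2*z^2 - 1

(a) deg p = 2.
(b) Symmetries: mirror symmetry z ↦ −z ⇒ only even powers of z; the surface is invariant under rotation about z: p = q(x² + y², z).
(c) Checking where it meets the axes: a circular section at z = 0 has radius exactly 1; the y-axis gridline crossings are at y ∈ {-1, 1}; among the integer gridlines, it crosses the x-axis at x ∈ {-1, 1}.
(d) Solving for integer coefficients yields p as stated.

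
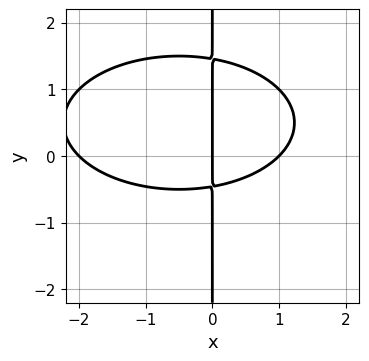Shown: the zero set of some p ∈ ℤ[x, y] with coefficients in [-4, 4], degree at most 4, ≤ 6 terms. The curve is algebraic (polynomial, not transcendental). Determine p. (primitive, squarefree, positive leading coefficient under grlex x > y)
The degree is 3 — a generic line meets the curve in up to 3 points.
Reading off the gridlines: the x-axis gridline crossings are at x ∈ {-2, 0, 1}; every point of the y-axis in the box is on the curve.
Assembling these constraints gives the stated polynomial.

x^3 + 3*x*y^2 + x^2 - 3*x*y - 2*x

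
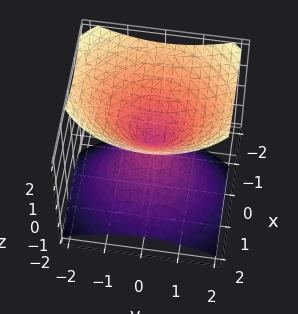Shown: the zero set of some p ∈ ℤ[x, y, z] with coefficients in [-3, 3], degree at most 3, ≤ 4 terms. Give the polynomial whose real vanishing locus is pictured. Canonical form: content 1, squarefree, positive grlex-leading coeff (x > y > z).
3*x^2 + 2*x*z + 2*y^2 - 3*z^2

First, the picture has 2 separate pieces. Treating them together as one polynomial.
Then, the degree is 2 — the shape is more complex than any degree-1 surface.
Then, observable constraints: one x-axis crossing is at x = 0; one z-axis crossing is at z = 0; it meets the y-axis at y = 0 (among the integer gridlines).
Finally, putting this together gives p.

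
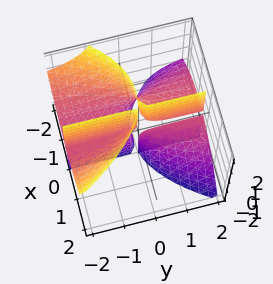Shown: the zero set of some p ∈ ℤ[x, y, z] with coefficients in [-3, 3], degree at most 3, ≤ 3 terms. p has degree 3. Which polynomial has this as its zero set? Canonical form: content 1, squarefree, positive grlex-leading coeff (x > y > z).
First, I count 3 distinct pieces. Treating them together as one polynomial.
Next, the degree is 3 — no degree-2 surface has this shape.
Then, reading off the gridlines: it crosses the x-axis at the gridline x = -1; the visible z-axis segment lies entirely on the surface; the visible y-axis segment lies entirely on the surface.
Finally, assembling these constraints gives the stated polynomial.

2*x^3 + 3*x*y*z + 2*x^2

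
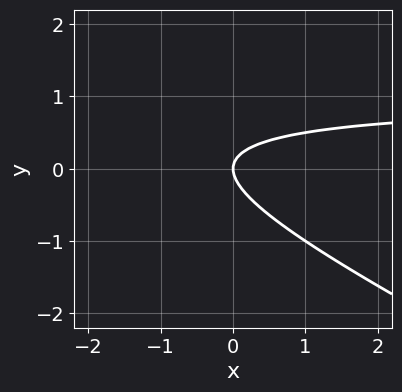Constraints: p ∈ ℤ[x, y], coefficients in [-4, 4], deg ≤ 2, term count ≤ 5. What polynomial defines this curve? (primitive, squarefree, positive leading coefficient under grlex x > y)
x*y + 2*y^2 - x

deg p = 2. No degree-1 curve has this shape.
Against the integer gridlines: one y-axis crossing is at y = 0; one x-axis crossing is at x = 0.
The integer polynomial consistent with all of this is the stated p.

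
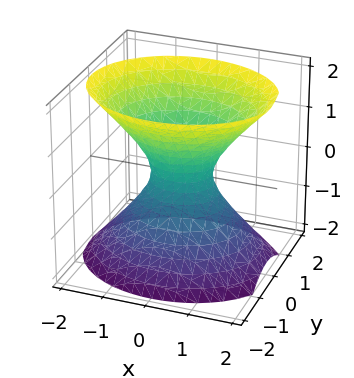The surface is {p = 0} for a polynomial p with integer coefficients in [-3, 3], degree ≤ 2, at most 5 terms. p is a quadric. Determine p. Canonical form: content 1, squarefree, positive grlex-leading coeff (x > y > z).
2*x^2 + 3*y^2 - 2*z^2 - 1

Degree: one connected sheet with a waist; a quadric, so deg p = 2.
Symmetries: mirror symmetry z ↦ −z ⇒ only even powers of z; it's symmetric under x → −x, forcing even powers of x; it's symmetric under y → −y, forcing even powers of y.
Observable constraints: the surface avoids every integer z-axis point in the box.
Assembling these constraints gives the stated polynomial.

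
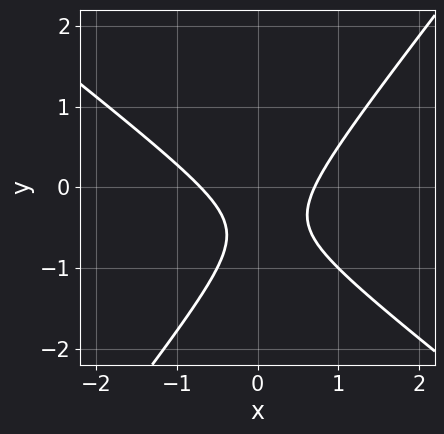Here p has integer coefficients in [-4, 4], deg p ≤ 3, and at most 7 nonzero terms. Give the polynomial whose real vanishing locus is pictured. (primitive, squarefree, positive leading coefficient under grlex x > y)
2*x^2 + x*y - 2*y^2 - 2*y - 1

First, degree: a generic line meets the curve in up to 2 points, so deg p = 2.
Then, reading off the gridlines: it misses every integer gridline on the y-axis.
Finally, these observations pin down the coefficients.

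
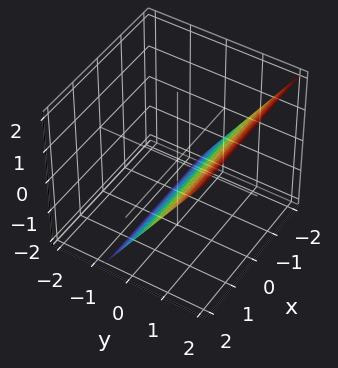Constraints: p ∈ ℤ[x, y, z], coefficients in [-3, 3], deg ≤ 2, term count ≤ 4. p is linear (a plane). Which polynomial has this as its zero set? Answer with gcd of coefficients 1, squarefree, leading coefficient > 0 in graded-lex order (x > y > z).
3*y - 2*z - 2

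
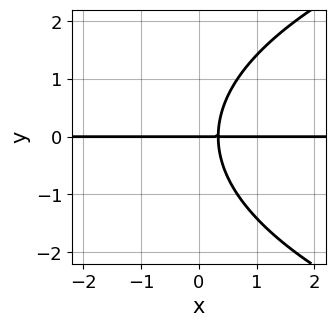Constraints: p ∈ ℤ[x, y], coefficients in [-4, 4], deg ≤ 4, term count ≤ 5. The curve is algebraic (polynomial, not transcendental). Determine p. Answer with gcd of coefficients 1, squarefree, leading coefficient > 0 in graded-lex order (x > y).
Degree: a generic line meets the curve in up to 3 points, so deg p = 3.
Checking where it meets the axes: the visible x-axis segment lies entirely on the curve; it crosses the y-axis at the gridline y = 0.
Together with the visible shape, these determine p as stated.

y^3 - 3*x*y + y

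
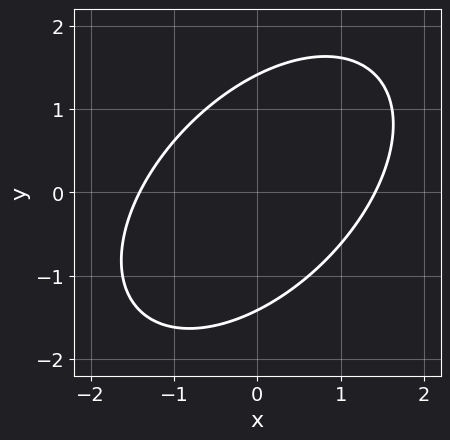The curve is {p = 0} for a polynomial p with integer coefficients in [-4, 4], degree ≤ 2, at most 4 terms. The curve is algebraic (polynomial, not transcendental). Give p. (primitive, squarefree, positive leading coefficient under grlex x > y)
x^2 - x*y + y^2 - 2

1. Degree: a generic line meets the curve in up to 2 points, so deg p = 2.
2. Putting this together gives p.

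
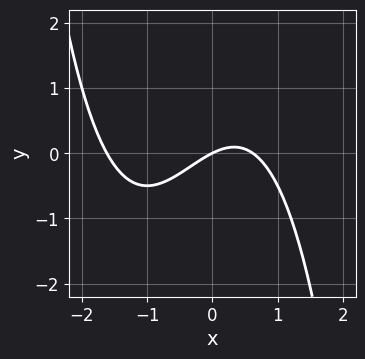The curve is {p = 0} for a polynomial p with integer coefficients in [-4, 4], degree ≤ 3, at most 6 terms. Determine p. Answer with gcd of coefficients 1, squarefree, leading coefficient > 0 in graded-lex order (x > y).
First, degree: the shape is more complex than any degree-2 curve, so deg p = 3.
Next, reading off the gridlines: it meets the x-axis at x = 0 (among the integer gridlines); it meets the y-axis at y = 0 (among the integer gridlines).
Finally, the integer polynomial consistent with all of this is the stated p.

x^3 + x^2 - x + 2*y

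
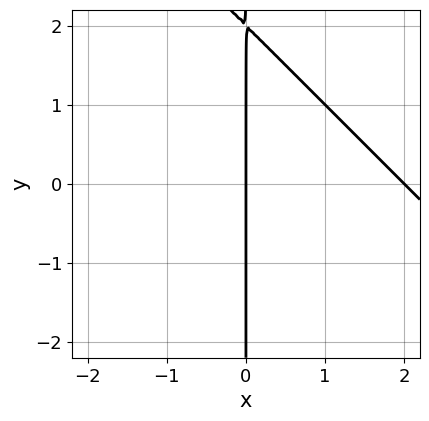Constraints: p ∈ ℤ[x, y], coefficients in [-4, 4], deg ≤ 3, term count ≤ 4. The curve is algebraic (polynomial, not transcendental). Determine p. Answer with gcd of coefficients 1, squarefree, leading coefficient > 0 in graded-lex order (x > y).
x^2 + x*y - 2*x

First, degree: a generic line meets the curve in up to 2 points, so deg p = 2.
Next, observable constraints: the x-axis gridline crossings are at x ∈ {0, 2}; every point of the y-axis in the box is on the curve.
Finally, these observations pin down the coefficients.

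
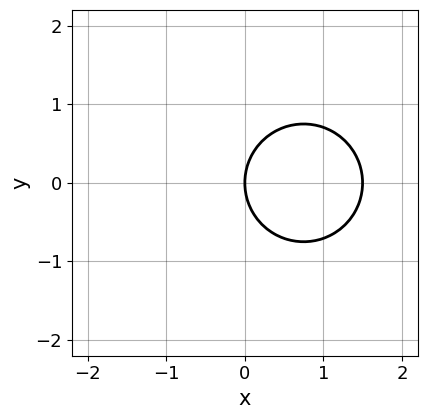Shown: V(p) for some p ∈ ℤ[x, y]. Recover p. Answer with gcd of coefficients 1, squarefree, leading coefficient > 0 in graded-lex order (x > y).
2*x^2 + 2*y^2 - 3*x

1. Degree: no degree-1 curve has this shape, so deg p = 2.
2. Symmetries: the y ↦ −y reflection is a symmetry, so y appears only in even powers.
3. Against the integer gridlines: it crosses the x-axis at the gridline x = 0; it meets the y-axis at y = 0 (among the integer gridlines).
4. Putting this together gives p.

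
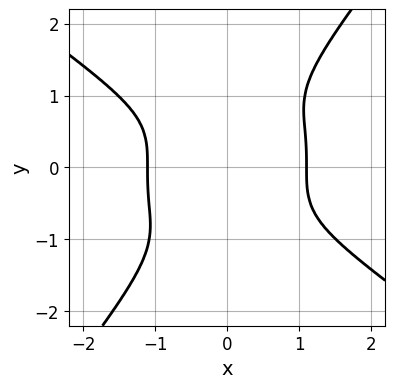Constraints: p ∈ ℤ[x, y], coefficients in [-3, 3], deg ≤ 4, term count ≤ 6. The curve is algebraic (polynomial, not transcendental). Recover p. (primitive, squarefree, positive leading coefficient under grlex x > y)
2*x^4 + 3*x*y^3 - 3*y^4 - 3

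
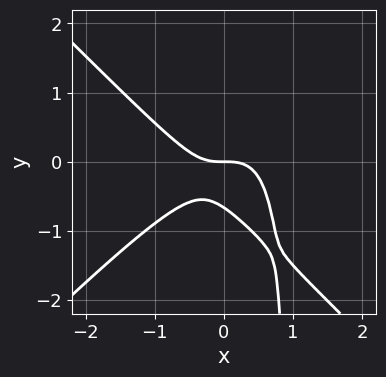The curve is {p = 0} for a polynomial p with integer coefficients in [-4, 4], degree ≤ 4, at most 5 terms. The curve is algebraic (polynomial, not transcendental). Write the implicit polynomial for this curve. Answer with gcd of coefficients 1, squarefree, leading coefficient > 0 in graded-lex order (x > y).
3*x^3 - 3*x*y^2 + 3*y^2 + 2*y

(a) Degree: no degree-2 curve has this shape, so deg p = 3.
(b) From the visible intercepts: it crosses the y-axis at the gridline y = 0; it meets the x-axis at x = 0 (among the integer gridlines).
(c) The integer polynomial consistent with all of this is the stated p.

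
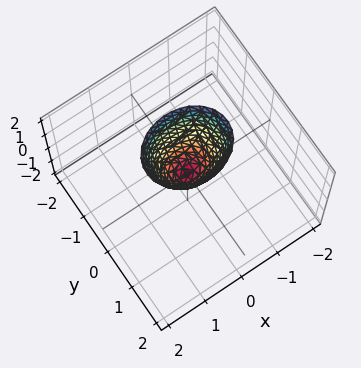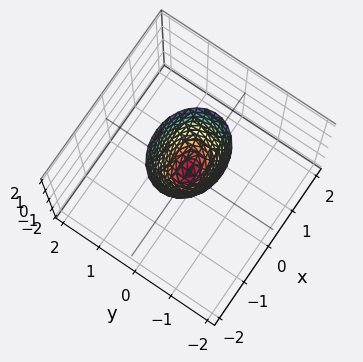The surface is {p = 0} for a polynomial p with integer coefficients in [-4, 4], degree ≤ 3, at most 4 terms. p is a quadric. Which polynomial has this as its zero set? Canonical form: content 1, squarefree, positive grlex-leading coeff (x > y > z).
2*x^2 + 3*y^2 - z

1. Degree: a single bowl opening along one axis; a quadric, so deg p = 2.
2. Symmetries: mirror symmetry x ↦ −x ⇒ only even powers of x; mirror symmetry y ↦ −y ⇒ only even powers of y.
3. From the axis intercepts and sections: it crosses the y-axis at the gridline y = 0; it crosses the x-axis at the gridline x = 0.
4. These observations pin down the coefficients.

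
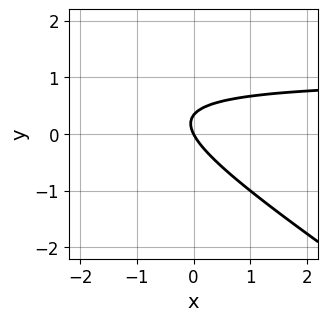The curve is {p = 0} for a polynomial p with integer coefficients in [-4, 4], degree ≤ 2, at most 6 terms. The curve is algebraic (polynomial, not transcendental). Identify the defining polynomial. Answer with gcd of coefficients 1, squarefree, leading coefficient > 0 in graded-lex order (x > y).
2*x*y + 3*y^2 - 2*x - y

1. Degree: no degree-1 curve has this shape, so deg p = 2.
2. From the axis intercepts and sections: one x-axis crossing is at x = 0; one y-axis crossing is at y = 0.
3. Putting this together gives p.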